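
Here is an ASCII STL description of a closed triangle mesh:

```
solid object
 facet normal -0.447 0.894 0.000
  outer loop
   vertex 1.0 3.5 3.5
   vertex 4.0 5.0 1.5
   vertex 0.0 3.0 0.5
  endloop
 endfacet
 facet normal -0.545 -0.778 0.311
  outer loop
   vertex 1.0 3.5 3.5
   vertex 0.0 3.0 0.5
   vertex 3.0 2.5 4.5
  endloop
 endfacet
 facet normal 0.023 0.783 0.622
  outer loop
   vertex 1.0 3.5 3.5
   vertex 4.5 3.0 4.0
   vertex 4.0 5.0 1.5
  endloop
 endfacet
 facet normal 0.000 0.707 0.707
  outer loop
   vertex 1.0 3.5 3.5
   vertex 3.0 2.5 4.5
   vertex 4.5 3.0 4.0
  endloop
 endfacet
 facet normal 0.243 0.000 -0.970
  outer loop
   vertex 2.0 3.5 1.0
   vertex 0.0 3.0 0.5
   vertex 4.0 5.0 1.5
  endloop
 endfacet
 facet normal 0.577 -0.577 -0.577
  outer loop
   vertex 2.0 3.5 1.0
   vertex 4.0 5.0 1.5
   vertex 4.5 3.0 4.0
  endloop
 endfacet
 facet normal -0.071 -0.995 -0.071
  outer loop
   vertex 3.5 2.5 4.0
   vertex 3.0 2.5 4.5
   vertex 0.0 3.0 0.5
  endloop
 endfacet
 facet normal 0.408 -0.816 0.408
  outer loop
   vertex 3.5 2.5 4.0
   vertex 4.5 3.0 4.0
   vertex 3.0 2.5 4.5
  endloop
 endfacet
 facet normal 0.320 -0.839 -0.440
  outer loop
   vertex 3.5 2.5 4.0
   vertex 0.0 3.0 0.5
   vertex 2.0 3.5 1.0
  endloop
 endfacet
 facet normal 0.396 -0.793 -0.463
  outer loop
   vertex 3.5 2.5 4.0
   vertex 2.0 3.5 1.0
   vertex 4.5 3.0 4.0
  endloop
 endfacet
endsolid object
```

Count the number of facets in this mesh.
10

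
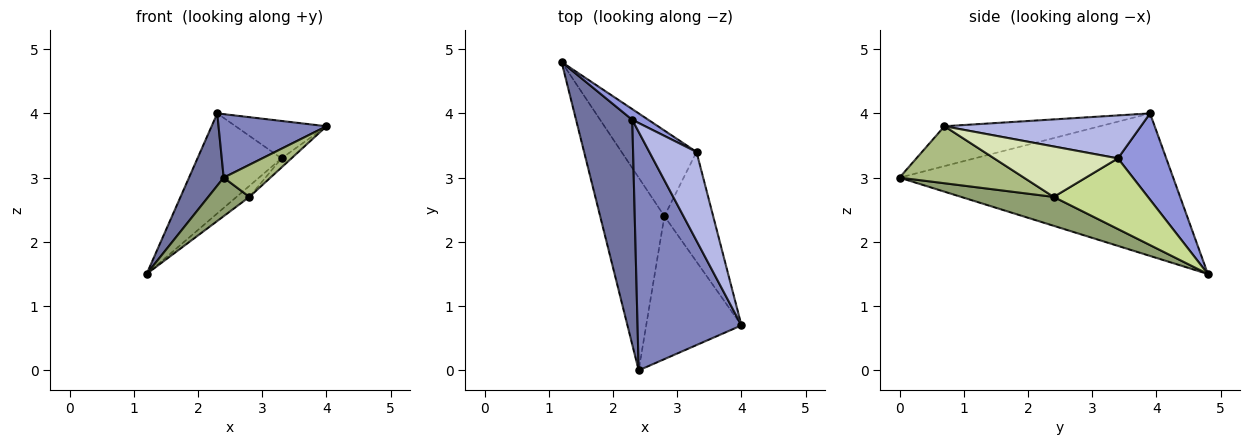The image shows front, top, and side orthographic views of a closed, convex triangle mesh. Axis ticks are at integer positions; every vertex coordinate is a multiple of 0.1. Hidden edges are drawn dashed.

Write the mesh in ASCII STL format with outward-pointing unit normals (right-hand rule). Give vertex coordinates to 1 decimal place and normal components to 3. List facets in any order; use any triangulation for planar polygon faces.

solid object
 facet normal -0.924 -0.117 0.364
  outer loop
   vertex 2.3 3.9 4.0
   vertex 1.2 4.8 1.5
   vertex 2.4 0.0 3.0
  endloop
 endfacet
 facet normal -0.348 -0.241 0.906
  outer loop
   vertex 2.3 3.9 4.0
   vertex 2.4 0.0 3.0
   vertex 4.0 0.7 3.8
  endloop
 endfacet
 facet normal 0.496 0.863 0.092
  outer loop
   vertex 3.3 3.4 3.3
   vertex 1.2 4.8 1.5
   vertex 2.3 3.9 4.0
  endloop
 endfacet
 facet normal 0.643 0.297 0.706
  outer loop
   vertex 3.3 3.4 3.3
   vertex 2.3 3.9 4.0
   vertex 4.0 0.7 3.8
  endloop
 endfacet
 facet normal 0.404 -0.179 -0.897
  outer loop
   vertex 2.8 2.4 2.7
   vertex 2.4 0.0 3.0
   vertex 1.2 4.8 1.5
  endloop
 endfacet
 facet normal 0.504 -0.189 -0.843
  outer loop
   vertex 2.8 2.4 2.7
   vertex 4.0 0.7 3.8
   vertex 2.4 0.0 3.0
  endloop
 endfacet
 facet normal 0.683 0.093 -0.724
  outer loop
   vertex 2.8 2.4 2.7
   vertex 1.2 4.8 1.5
   vertex 3.3 3.4 3.3
  endloop
 endfacet
 facet normal 0.718 0.058 -0.694
  outer loop
   vertex 2.8 2.4 2.7
   vertex 3.3 3.4 3.3
   vertex 4.0 0.7 3.8
  endloop
 endfacet
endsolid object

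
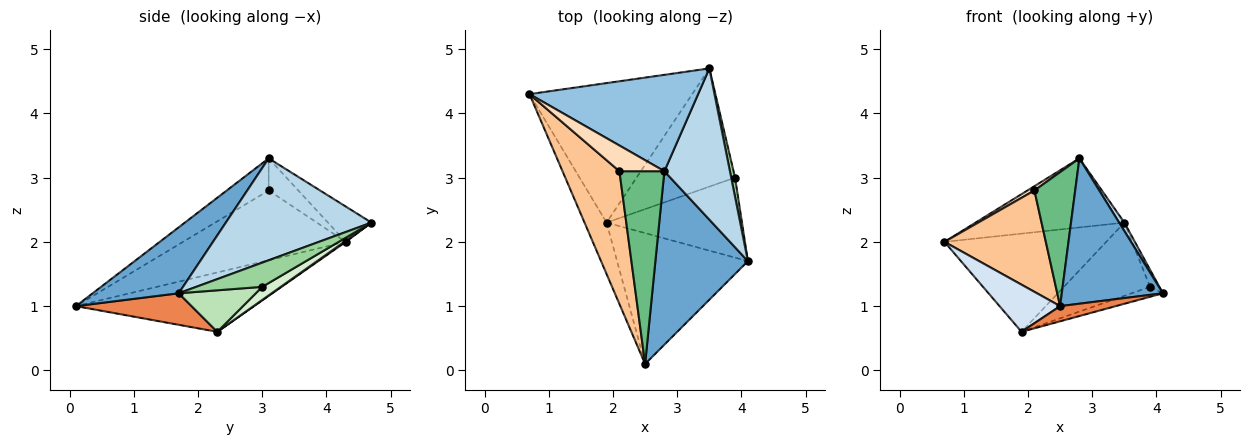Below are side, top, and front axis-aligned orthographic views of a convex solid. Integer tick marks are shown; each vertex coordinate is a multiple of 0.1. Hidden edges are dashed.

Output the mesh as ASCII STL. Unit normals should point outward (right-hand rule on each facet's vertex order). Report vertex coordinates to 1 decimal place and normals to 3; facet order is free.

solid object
 facet normal 0.480 -0.564 0.673
  outer loop
   vertex 2.8 3.1 3.3
   vertex 2.5 0.1 1.0
   vertex 4.1 1.7 1.2
  endloop
 endfacet
 facet normal -0.168 0.574 0.801
  outer loop
   vertex 3.5 4.7 2.3
   vertex 0.7 4.3 2.0
   vertex 2.8 3.1 3.3
  endloop
 endfacet
 facet normal 0.841 -0.030 0.541
  outer loop
   vertex 3.5 4.7 2.3
   vertex 2.8 3.1 3.3
   vertex 4.1 1.7 1.2
  endloop
 endfacet
 facet normal -0.893 -0.304 -0.331
  outer loop
   vertex 1.9 2.3 0.6
   vertex 2.5 0.1 1.0
   vertex 0.7 4.3 2.0
  endloop
 endfacet
 facet normal 0.233 -0.112 -0.966
  outer loop
   vertex 1.9 2.3 0.6
   vertex 4.1 1.7 1.2
   vertex 2.5 0.1 1.0
  endloop
 endfacet
 facet normal 0.005 0.576 -0.818
  outer loop
   vertex 1.9 2.3 0.6
   vertex 0.7 4.3 2.0
   vertex 3.5 4.7 2.3
  endloop
 endfacet
 facet normal -0.698 -0.435 0.569
  outer loop
   vertex 2.1 3.1 2.8
   vertex 0.7 4.3 2.0
   vertex 2.5 0.1 1.0
  endloop
 endfacet
 facet normal -0.576 -0.134 0.806
  outer loop
   vertex 2.1 3.1 2.8
   vertex 2.8 3.1 3.3
   vertex 0.7 4.3 2.0
  endloop
 endfacet
 facet normal -0.506 -0.492 0.708
  outer loop
   vertex 2.1 3.1 2.8
   vertex 2.5 0.1 1.0
   vertex 2.8 3.1 3.3
  endloop
 endfacet
 facet normal 0.978 0.138 0.156
  outer loop
   vertex 3.9 3.0 1.3
   vertex 3.5 4.7 2.3
   vertex 4.1 1.7 1.2
  endloop
 endfacet
 facet normal 0.291 0.118 -0.949
  outer loop
   vertex 3.9 3.0 1.3
   vertex 4.1 1.7 1.2
   vertex 1.9 2.3 0.6
  endloop
 endfacet
 facet normal 0.112 0.523 -0.845
  outer loop
   vertex 3.9 3.0 1.3
   vertex 1.9 2.3 0.6
   vertex 3.5 4.7 2.3
  endloop
 endfacet
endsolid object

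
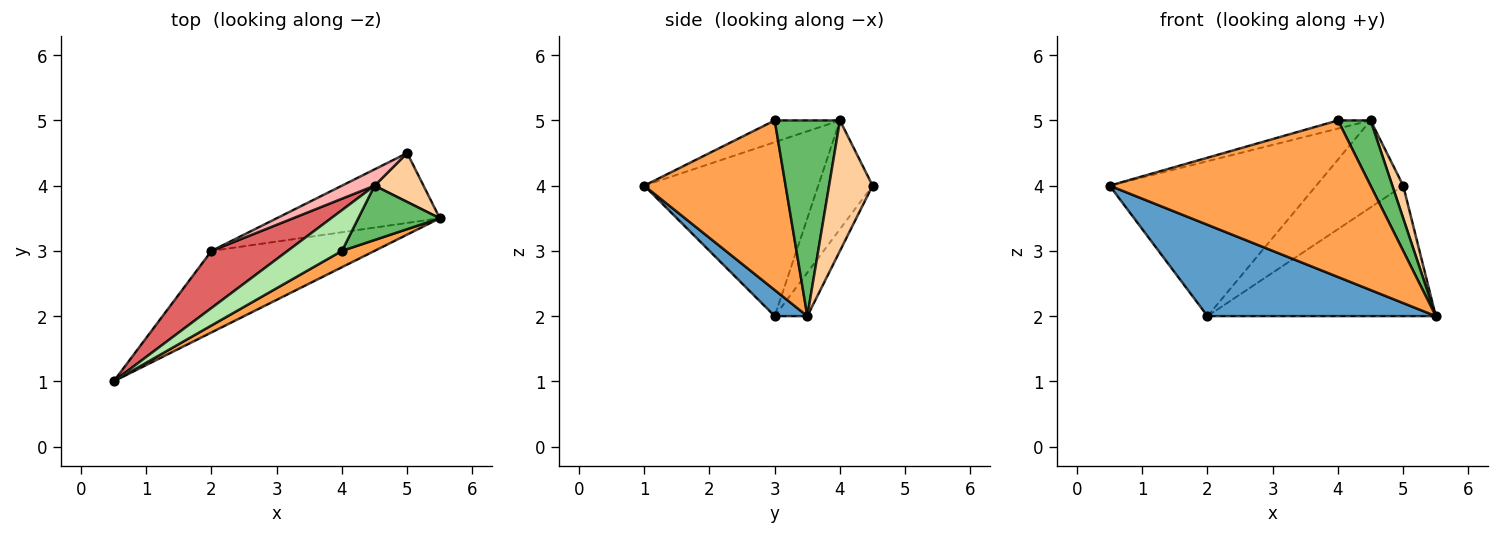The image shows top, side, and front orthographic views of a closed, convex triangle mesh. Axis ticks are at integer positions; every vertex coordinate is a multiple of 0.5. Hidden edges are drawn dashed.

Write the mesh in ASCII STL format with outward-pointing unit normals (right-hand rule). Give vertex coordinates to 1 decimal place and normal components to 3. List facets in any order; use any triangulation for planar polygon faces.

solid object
 facet normal 0.106 -0.742 -0.662
  outer loop
   vertex 2.0 3.0 2.0
   vertex 5.5 3.5 2.0
   vertex 0.5 1.0 4.0
  endloop
 endfacet
 facet normal -0.125 0.875 -0.469
  outer loop
   vertex 2.0 3.0 2.0
   vertex 5.0 4.5 4.0
   vertex 5.5 3.5 2.0
  endloop
 endfacet
 facet normal 0.474 -0.876 0.091
  outer loop
   vertex 4.0 3.0 5.0
   vertex 0.5 1.0 4.0
   vertex 5.5 3.5 2.0
  endloop
 endfacet
 facet normal 0.912 -0.228 0.342
  outer loop
   vertex 4.5 4.0 5.0
   vertex 5.5 3.5 2.0
   vertex 5.0 4.5 4.0
  endloop
 endfacet
 facet normal 0.838 -0.419 0.349
  outer loop
   vertex 4.5 4.0 5.0
   vertex 4.0 3.0 5.0
   vertex 5.5 3.5 2.0
  endloop
 endfacet
 facet normal -0.365 0.183 0.913
  outer loop
   vertex 4.5 4.0 5.0
   vertex 0.5 1.0 4.0
   vertex 4.0 3.0 5.0
  endloop
 endfacet
 facet normal -0.620 0.736 0.271
  outer loop
   vertex 4.5 4.0 5.0
   vertex 2.0 3.0 2.0
   vertex 0.5 1.0 4.0
  endloop
 endfacet
 facet normal -0.523 0.837 0.157
  outer loop
   vertex 4.5 4.0 5.0
   vertex 5.0 4.5 4.0
   vertex 2.0 3.0 2.0
  endloop
 endfacet
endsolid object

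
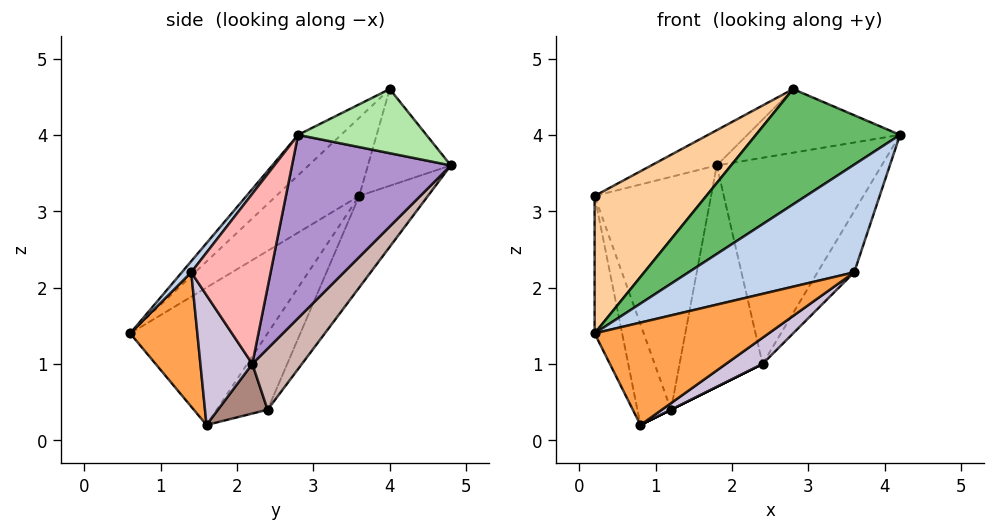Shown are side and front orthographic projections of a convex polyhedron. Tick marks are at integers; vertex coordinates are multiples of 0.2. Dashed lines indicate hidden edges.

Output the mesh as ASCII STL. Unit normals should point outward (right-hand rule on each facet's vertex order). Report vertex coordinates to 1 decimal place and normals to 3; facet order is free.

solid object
 facet normal -0.932 0.186 -0.311
  outer loop
   vertex 0.8 1.6 0.2
   vertex 0.2 0.6 1.4
   vertex 0.2 3.6 3.2
  endloop
 endfacet
 facet normal 0.045 -0.796 0.604
  outer loop
   vertex 3.6 1.4 2.2
   vertex 4.2 2.8 4.0
   vertex 0.2 0.6 1.4
  endloop
 endfacet
 facet normal 0.309 -0.801 -0.513
  outer loop
   vertex 3.6 1.4 2.2
   vertex 0.2 0.6 1.4
   vertex 0.8 1.6 0.2
  endloop
 endfacet
 facet normal -0.357 -0.481 0.801
  outer loop
   vertex 2.8 4.0 4.6
   vertex 0.2 3.6 3.2
   vertex 0.2 0.6 1.4
  endloop
 endfacet
 facet normal -0.178 -0.599 0.781
  outer loop
   vertex 2.8 4.0 4.6
   vertex 0.2 0.6 1.4
   vertex 4.2 2.8 4.0
  endloop
 endfacet
 facet normal 0.643 0.765 -0.031
  outer loop
   vertex 1.8 4.8 3.6
   vertex 2.8 4.0 4.6
   vertex 4.2 2.8 4.0
  endloop
 endfacet
 facet normal -0.483 0.381 0.788
  outer loop
   vertex 1.8 4.8 3.6
   vertex 0.2 3.6 3.2
   vertex 2.8 4.0 4.6
  endloop
 endfacet
 facet normal 0.769 0.355 -0.532
  outer loop
   vertex 2.4 2.2 1.0
   vertex 4.2 2.8 4.0
   vertex 3.6 1.4 2.2
  endloop
 endfacet
 facet normal 0.605 0.628 -0.489
  outer loop
   vertex 2.4 2.2 1.0
   vertex 1.8 4.8 3.6
   vertex 4.2 2.8 4.0
  endloop
 endfacet
 facet normal 0.523 -0.369 -0.769
  outer loop
   vertex 2.4 2.2 1.0
   vertex 3.6 1.4 2.2
   vertex 0.8 1.6 0.2
  endloop
 endfacet
 facet normal 0.447 0.000 -0.894
  outer loop
   vertex 1.2 2.4 0.4
   vertex 2.4 2.2 1.0
   vertex 0.8 1.6 0.2
  endloop
 endfacet
 facet normal 0.412 0.690 -0.595
  outer loop
   vertex 1.2 2.4 0.4
   vertex 1.8 4.8 3.6
   vertex 2.4 2.2 1.0
  endloop
 endfacet
 facet normal -0.736 0.486 -0.471
  outer loop
   vertex 1.2 2.4 0.4
   vertex 0.8 1.6 0.2
   vertex 0.2 3.6 3.2
  endloop
 endfacet
 facet normal -0.445 0.754 -0.482
  outer loop
   vertex 1.2 2.4 0.4
   vertex 0.2 3.6 3.2
   vertex 1.8 4.8 3.6
  endloop
 endfacet
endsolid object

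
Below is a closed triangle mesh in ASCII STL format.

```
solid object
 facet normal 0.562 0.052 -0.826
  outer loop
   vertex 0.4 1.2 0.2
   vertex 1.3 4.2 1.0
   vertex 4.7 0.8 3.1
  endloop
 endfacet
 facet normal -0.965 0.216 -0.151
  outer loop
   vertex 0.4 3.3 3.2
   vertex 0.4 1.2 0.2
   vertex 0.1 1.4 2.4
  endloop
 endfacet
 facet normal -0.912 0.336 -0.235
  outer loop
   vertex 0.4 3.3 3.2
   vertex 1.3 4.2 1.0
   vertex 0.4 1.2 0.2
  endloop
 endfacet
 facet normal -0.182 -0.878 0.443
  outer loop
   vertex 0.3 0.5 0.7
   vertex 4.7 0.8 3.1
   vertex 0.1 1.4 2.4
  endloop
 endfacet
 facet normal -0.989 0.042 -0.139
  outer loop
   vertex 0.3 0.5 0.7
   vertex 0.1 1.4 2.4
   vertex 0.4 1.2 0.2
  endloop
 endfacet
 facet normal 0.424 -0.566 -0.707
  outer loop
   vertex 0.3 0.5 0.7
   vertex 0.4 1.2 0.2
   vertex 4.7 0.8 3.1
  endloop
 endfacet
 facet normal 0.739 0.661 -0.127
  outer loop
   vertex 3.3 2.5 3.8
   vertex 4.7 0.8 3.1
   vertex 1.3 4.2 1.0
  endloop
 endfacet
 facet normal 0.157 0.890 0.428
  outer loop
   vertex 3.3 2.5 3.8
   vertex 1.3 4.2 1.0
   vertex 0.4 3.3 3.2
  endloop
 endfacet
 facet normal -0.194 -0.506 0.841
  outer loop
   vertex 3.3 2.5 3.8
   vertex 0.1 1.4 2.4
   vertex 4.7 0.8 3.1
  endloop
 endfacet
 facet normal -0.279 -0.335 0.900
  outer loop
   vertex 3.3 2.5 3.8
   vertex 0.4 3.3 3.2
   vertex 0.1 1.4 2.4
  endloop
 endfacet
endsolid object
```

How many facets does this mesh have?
10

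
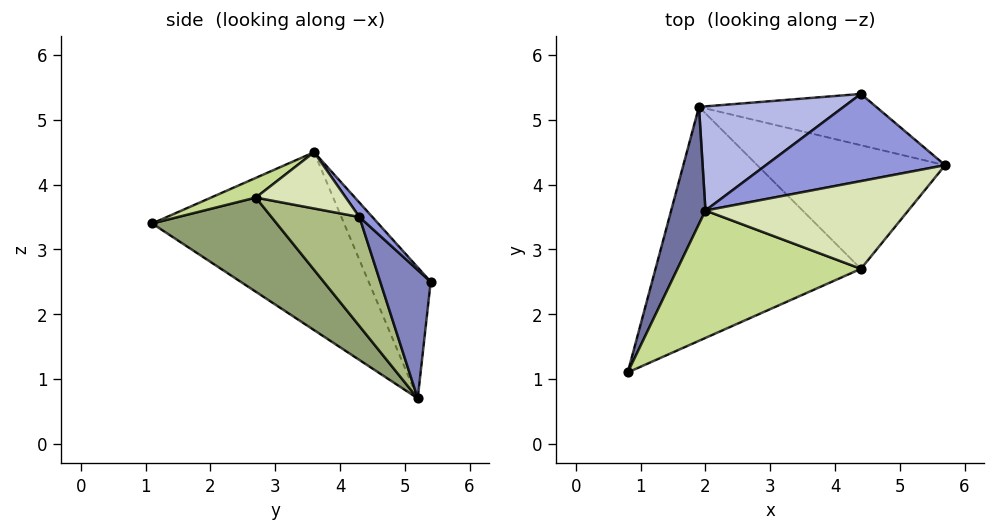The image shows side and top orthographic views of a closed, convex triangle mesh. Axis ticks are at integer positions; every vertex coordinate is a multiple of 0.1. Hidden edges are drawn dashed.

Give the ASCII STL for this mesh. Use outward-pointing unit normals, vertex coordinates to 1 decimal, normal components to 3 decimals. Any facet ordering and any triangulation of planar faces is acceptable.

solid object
 facet normal -0.915 0.362 0.176
  outer loop
   vertex 2.0 3.6 4.5
   vertex 1.9 5.2 0.7
   vertex 0.8 1.1 3.4
  endloop
 endfacet
 facet normal 0.586 -0.043 -0.809
  outer loop
   vertex 4.4 5.4 2.5
   vertex 5.7 4.3 3.5
   vertex 1.9 5.2 0.7
  endloop
 endfacet
 facet normal 0.057 0.707 0.705
  outer loop
   vertex 4.4 5.4 2.5
   vertex 2.0 3.6 4.5
   vertex 5.7 4.3 3.5
  endloop
 endfacet
 facet normal -0.338 0.864 0.373
  outer loop
   vertex 4.4 5.4 2.5
   vertex 1.9 5.2 0.7
   vertex 2.0 3.6 4.5
  endloop
 endfacet
 facet normal 0.340 -0.579 -0.741
  outer loop
   vertex 4.4 2.7 3.8
   vertex 0.8 1.1 3.4
   vertex 1.9 5.2 0.7
  endloop
 endfacet
 facet normal 0.436 -0.495 -0.751
  outer loop
   vertex 4.4 2.7 3.8
   vertex 1.9 5.2 0.7
   vertex 5.7 4.3 3.5
  endloop
 endfacet
 facet normal 0.096 -0.439 0.893
  outer loop
   vertex 4.4 2.7 3.8
   vertex 2.0 3.6 4.5
   vertex 0.8 1.1 3.4
  endloop
 endfacet
 facet normal 0.267 -0.037 0.963
  outer loop
   vertex 4.4 2.7 3.8
   vertex 5.7 4.3 3.5
   vertex 2.0 3.6 4.5
  endloop
 endfacet
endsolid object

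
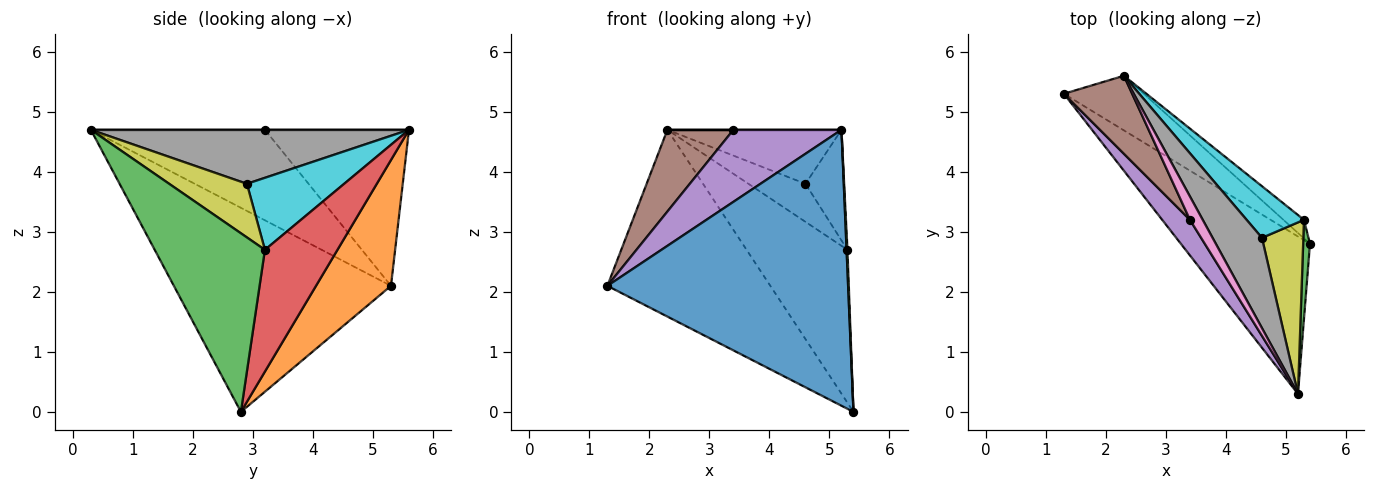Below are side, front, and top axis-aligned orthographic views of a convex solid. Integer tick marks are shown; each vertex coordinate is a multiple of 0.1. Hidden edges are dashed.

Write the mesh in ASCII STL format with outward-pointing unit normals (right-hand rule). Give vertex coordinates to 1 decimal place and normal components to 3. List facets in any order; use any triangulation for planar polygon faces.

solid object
 facet normal -0.617 -0.684 -0.390
  outer loop
   vertex 5.2 0.3 4.7
   vertex 1.3 5.3 2.1
   vertex 5.4 2.8 0.0
  endloop
 endfacet
 facet normal 0.404 0.878 -0.257
  outer loop
   vertex 2.3 5.6 4.7
   vertex 5.4 2.8 0.0
   vertex 1.3 5.3 2.1
  endloop
 endfacet
 facet normal 0.999 -0.008 0.038
  outer loop
   vertex 5.3 3.2 2.7
   vertex 5.2 0.3 4.7
   vertex 5.4 2.8 0.0
  endloop
 endfacet
 facet normal 0.581 0.808 -0.098
  outer loop
   vertex 5.3 3.2 2.7
   vertex 5.4 2.8 0.0
   vertex 2.3 5.6 4.7
  endloop
 endfacet
 facet normal -0.822 -0.510 0.252
  outer loop
   vertex 3.4 3.2 4.7
   vertex 1.3 5.3 2.1
   vertex 5.2 0.3 4.7
  endloop
 endfacet
 facet normal -0.845 -0.387 0.370
  outer loop
   vertex 3.4 3.2 4.7
   vertex 2.3 5.6 4.7
   vertex 1.3 5.3 2.1
  endloop
 endfacet
 facet normal 0.000 0.000 1.000
  outer loop
   vertex 3.4 3.2 4.7
   vertex 5.2 0.3 4.7
   vertex 2.3 5.6 4.7
  endloop
 endfacet
 facet normal 0.684 0.374 0.626
  outer loop
   vertex 4.6 2.9 3.8
   vertex 2.3 5.6 4.7
   vertex 5.2 0.3 4.7
  endloop
 endfacet
 facet normal 0.736 0.367 0.569
  outer loop
   vertex 4.6 2.9 3.8
   vertex 5.2 0.3 4.7
   vertex 5.3 3.2 2.7
  endloop
 endfacet
 facet normal 0.711 0.417 0.566
  outer loop
   vertex 4.6 2.9 3.8
   vertex 5.3 3.2 2.7
   vertex 2.3 5.6 4.7
  endloop
 endfacet
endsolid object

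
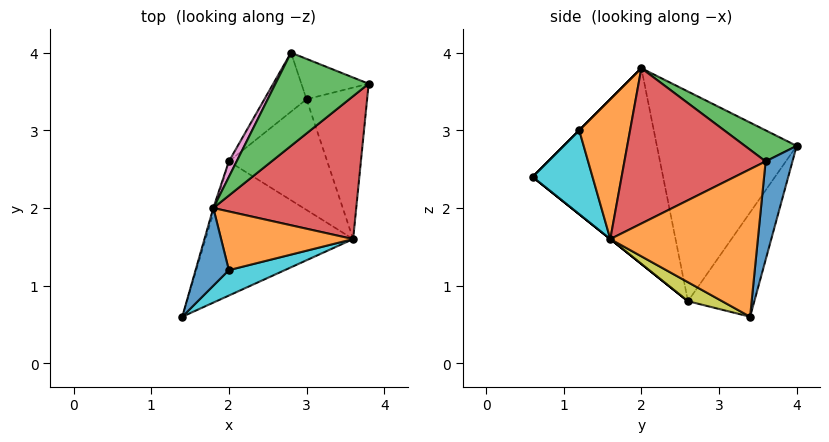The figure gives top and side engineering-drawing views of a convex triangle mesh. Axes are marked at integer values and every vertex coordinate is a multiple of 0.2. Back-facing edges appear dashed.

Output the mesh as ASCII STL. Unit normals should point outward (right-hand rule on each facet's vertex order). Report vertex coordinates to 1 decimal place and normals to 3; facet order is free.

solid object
 facet normal 0.324 0.920 -0.221
  outer loop
   vertex 3.0 3.4 0.6
   vertex 2.8 4.0 2.8
   vertex 3.8 3.6 2.6
  endloop
 endfacet
 facet normal 0.921 0.097 -0.378
  outer loop
   vertex 3.6 1.6 1.6
   vertex 3.0 3.4 0.6
   vertex 3.8 3.6 2.6
  endloop
 endfacet
 facet normal 0.302 0.302 0.905
  outer loop
   vertex 1.8 2.0 3.8
   vertex 3.8 3.6 2.6
   vertex 2.8 4.0 2.8
  endloop
 endfacet
 facet normal 0.680 -0.381 0.626
  outer loop
   vertex 1.8 2.0 3.8
   vertex 3.6 1.6 1.6
   vertex 3.8 3.6 2.6
  endloop
 endfacet
 facet normal -0.635 0.729 -0.257
  outer loop
   vertex 2.0 2.6 0.8
   vertex 2.8 4.0 2.8
   vertex 3.0 3.4 0.6
  endloop
 endfacet
 facet normal -0.959 0.282 -0.008
  outer loop
   vertex 2.0 2.6 0.8
   vertex 1.4 0.6 2.4
   vertex 1.8 2.0 3.8
  endloop
 endfacet
 facet normal -0.887 0.460 0.033
  outer loop
   vertex 2.0 2.6 0.8
   vertex 1.8 2.0 3.8
   vertex 2.8 4.0 2.8
  endloop
 endfacet
 facet normal 0.000 -0.625 -0.781
  outer loop
   vertex 2.0 2.6 0.8
   vertex 3.6 1.6 1.6
   vertex 1.4 0.6 2.4
  endloop
 endfacet
 facet normal 0.171 -0.434 -0.884
  outer loop
   vertex 2.0 2.6 0.8
   vertex 3.0 3.4 0.6
   vertex 3.6 1.6 1.6
  endloop
 endfacet
 facet normal 0.487 -0.811 0.324
  outer loop
   vertex 2.0 1.2 3.0
   vertex 1.4 0.6 2.4
   vertex 3.6 1.6 1.6
  endloop
 endfacet
 facet normal 0.000 -0.707 0.707
  outer loop
   vertex 2.0 1.2 3.0
   vertex 1.8 2.0 3.8
   vertex 1.4 0.6 2.4
  endloop
 endfacet
 facet normal 0.649 -0.451 0.613
  outer loop
   vertex 2.0 1.2 3.0
   vertex 3.6 1.6 1.6
   vertex 1.8 2.0 3.8
  endloop
 endfacet
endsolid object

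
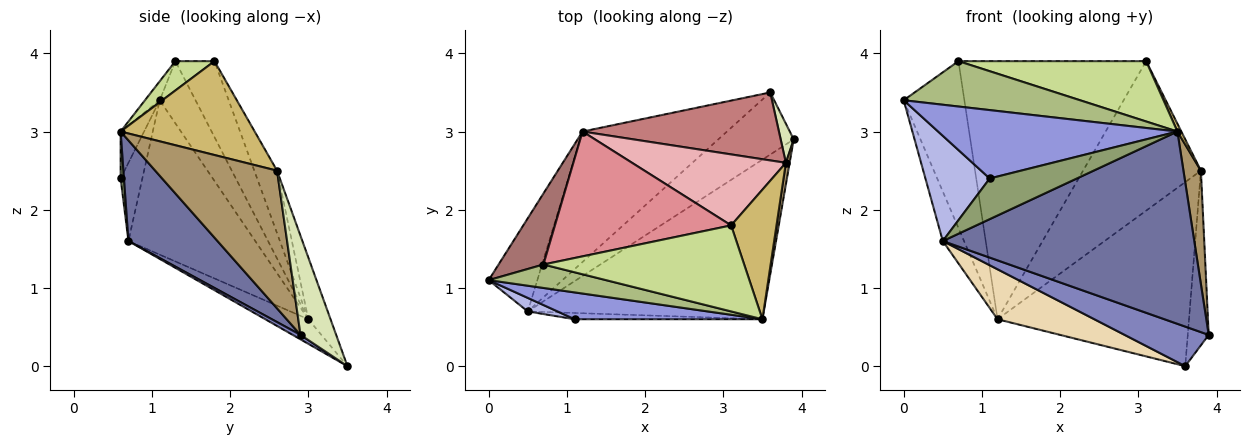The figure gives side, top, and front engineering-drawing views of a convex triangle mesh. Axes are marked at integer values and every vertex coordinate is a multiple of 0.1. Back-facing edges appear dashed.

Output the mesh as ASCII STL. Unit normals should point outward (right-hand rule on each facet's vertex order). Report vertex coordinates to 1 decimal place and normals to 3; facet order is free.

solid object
 facet normal 0.263 -0.742 -0.616
  outer loop
   vertex 0.5 0.7 1.6
   vertex 3.9 2.9 0.4
   vertex 3.5 0.6 3.0
  endloop
 endfacet
 facet normal 0.050 -0.537 -0.842
  outer loop
   vertex 3.6 3.5 0.0
   vertex 3.9 2.9 0.4
   vertex 0.5 0.7 1.6
  endloop
 endfacet
 facet normal -0.091 -0.927 0.364
  outer loop
   vertex 1.1 0.6 2.4
   vertex 3.5 0.6 3.0
   vertex 0.0 1.1 3.4
  endloop
 endfacet
 facet normal -0.318 -0.940 0.121
  outer loop
   vertex 1.1 0.6 2.4
   vertex 0.0 1.1 3.4
   vertex 0.5 0.7 1.6
  endloop
 endfacet
 facet normal 0.038 -0.988 -0.152
  outer loop
   vertex 1.1 0.6 2.4
   vertex 0.5 0.7 1.6
   vertex 3.5 0.6 3.0
  endloop
 endfacet
 facet normal -0.074 -0.886 0.458
  outer loop
   vertex 0.7 1.3 3.9
   vertex 0.0 1.1 3.4
   vertex 3.5 0.6 3.0
  endloop
 endfacet
 facet normal 0.119 -0.570 0.813
  outer loop
   vertex 0.7 1.3 3.9
   vertex 3.5 0.6 3.0
   vertex 3.1 1.8 3.9
  endloop
 endfacet
 facet normal 0.857 0.503 0.113
  outer loop
   vertex 3.8 2.6 2.5
   vertex 3.9 2.9 0.4
   vertex 3.6 3.5 0.0
  endloop
 endfacet
 facet normal 0.990 -0.142 0.027
  outer loop
   vertex 3.8 2.6 2.5
   vertex 3.5 0.6 3.0
   vertex 3.9 2.9 0.4
  endloop
 endfacet
 facet normal 0.900 -0.026 0.435
  outer loop
   vertex 3.8 2.6 2.5
   vertex 3.1 1.8 3.9
   vertex 3.5 0.6 3.0
  endloop
 endfacet
 facet normal -0.942 0.158 -0.297
  outer loop
   vertex 1.2 3.0 0.6
   vertex 0.5 0.7 1.6
   vertex 0.0 1.1 3.4
  endloop
 endfacet
 facet normal -0.157 -0.353 -0.922
  outer loop
   vertex 1.2 3.0 0.6
   vertex 3.6 3.5 0.0
   vertex 0.5 0.7 1.6
  endloop
 endfacet
 facet normal -0.477 0.809 0.344
  outer loop
   vertex 1.2 3.0 0.6
   vertex 0.0 1.1 3.4
   vertex 0.7 1.3 3.9
  endloop
 endfacet
 facet normal -0.108 0.933 0.344
  outer loop
   vertex 1.2 3.0 0.6
   vertex 3.8 2.6 2.5
   vertex 3.6 3.5 0.0
  endloop
 endfacet
 facet normal -0.184 0.885 0.428
  outer loop
   vertex 1.2 3.0 0.6
   vertex 0.7 1.3 3.9
   vertex 3.1 1.8 3.9
  endloop
 endfacet
 facet normal -0.172 0.890 0.423
  outer loop
   vertex 1.2 3.0 0.6
   vertex 3.1 1.8 3.9
   vertex 3.8 2.6 2.5
  endloop
 endfacet
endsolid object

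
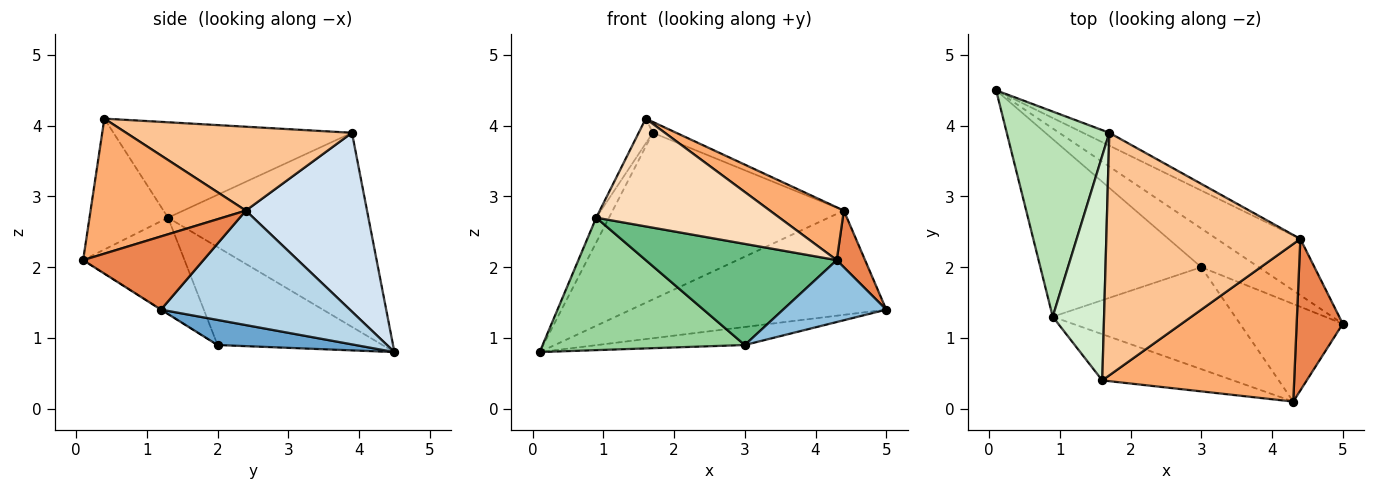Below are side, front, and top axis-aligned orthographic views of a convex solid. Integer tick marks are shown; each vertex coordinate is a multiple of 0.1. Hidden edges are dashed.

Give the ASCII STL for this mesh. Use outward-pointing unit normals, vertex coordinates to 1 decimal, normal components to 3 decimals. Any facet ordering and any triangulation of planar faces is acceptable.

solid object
 facet normal 0.368 0.393 -0.843
  outer loop
   vertex 3.0 2.0 0.9
   vertex 0.1 4.5 0.8
   vertex 5.0 1.2 1.4
  endloop
 endfacet
 facet normal -0.003 -0.535 -0.845
  outer loop
   vertex 3.0 2.0 0.9
   vertex 5.0 1.2 1.4
   vertex 4.3 0.1 2.1
  endloop
 endfacet
 facet normal 0.545 0.737 -0.398
  outer loop
   vertex 4.4 2.4 2.8
   vertex 5.0 1.2 1.4
   vertex 0.1 4.5 0.8
  endloop
 endfacet
 facet normal 0.463 0.884 -0.068
  outer loop
   vertex 4.4 2.4 2.8
   vertex 0.1 4.5 0.8
   vertex 1.7 3.9 3.9
  endloop
 endfacet
 facet normal 0.830 -0.195 0.523
  outer loop
   vertex 4.4 2.4 2.8
   vertex 4.3 0.1 2.1
   vertex 5.0 1.2 1.4
  endloop
 endfacet
 facet normal 0.555 -0.264 0.789
  outer loop
   vertex 4.4 2.4 2.8
   vertex 1.6 0.4 4.1
   vertex 4.3 0.1 2.1
  endloop
 endfacet
 facet normal 0.396 0.041 0.917
  outer loop
   vertex 4.4 2.4 2.8
   vertex 1.7 3.9 3.9
   vertex 1.6 0.4 4.1
  endloop
 endfacet
 facet normal -0.367 -0.855 -0.367
  outer loop
   vertex 0.9 1.3 2.7
   vertex 4.3 0.1 2.1
   vertex 1.6 0.4 4.1
  endloop
 endfacet
 facet normal -0.350 -0.660 -0.665
  outer loop
   vertex 0.9 1.3 2.7
   vertex 3.0 2.0 0.9
   vertex 4.3 0.1 2.1
  endloop
 endfacet
 facet normal -0.438 -0.537 -0.720
  outer loop
   vertex 0.9 1.3 2.7
   vertex 0.1 4.5 0.8
   vertex 3.0 2.0 0.9
  endloop
 endfacet
 facet normal -0.883 0.056 0.466
  outer loop
   vertex 0.9 1.3 2.7
   vertex 1.7 3.9 3.9
   vertex 0.1 4.5 0.8
  endloop
 endfacet
 facet normal -0.879 0.052 0.473
  outer loop
   vertex 0.9 1.3 2.7
   vertex 1.6 0.4 4.1
   vertex 1.7 3.9 3.9
  endloop
 endfacet
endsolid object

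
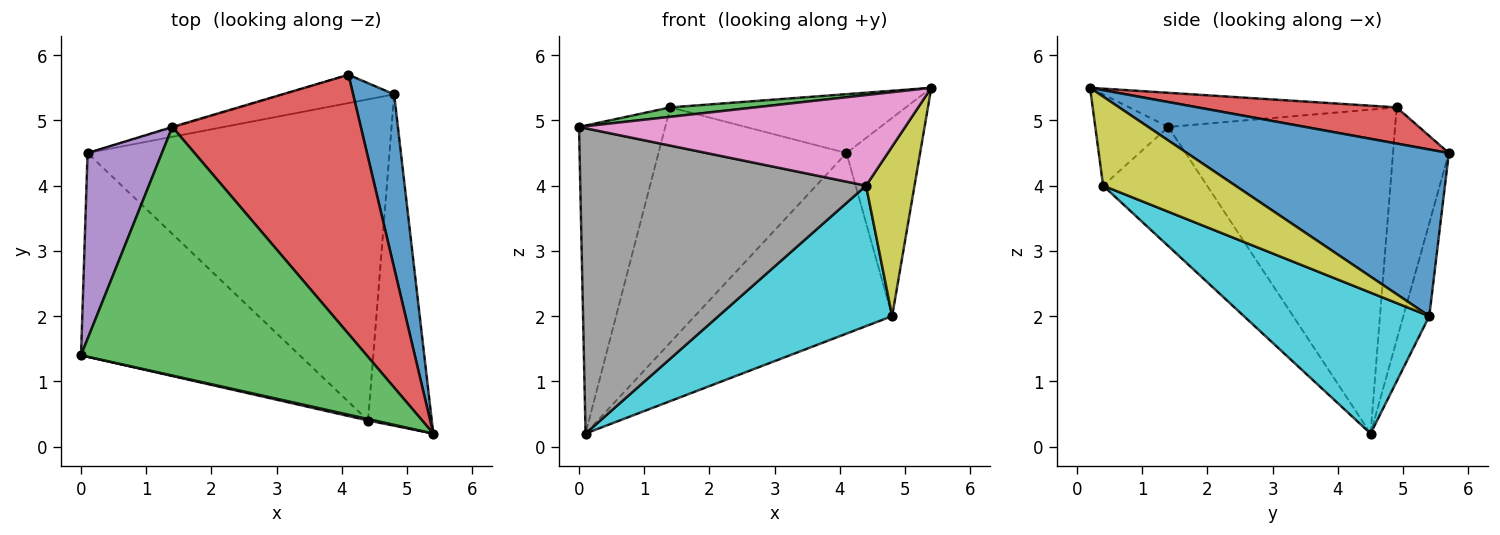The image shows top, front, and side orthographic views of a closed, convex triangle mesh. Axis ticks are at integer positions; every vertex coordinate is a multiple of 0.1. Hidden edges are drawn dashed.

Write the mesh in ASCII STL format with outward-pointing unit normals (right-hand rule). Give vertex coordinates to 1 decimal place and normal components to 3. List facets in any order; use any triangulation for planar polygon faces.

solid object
 facet normal 0.937 0.263 0.231
  outer loop
   vertex 4.8 5.4 2.0
   vertex 4.1 5.7 4.5
   vertex 5.4 0.2 5.5
  endloop
 endfacet
 facet normal -0.129 0.980 -0.154
  outer loop
   vertex 4.8 5.4 2.0
   vertex 0.1 4.5 0.2
   vertex 4.1 5.7 4.5
  endloop
 endfacet
 facet normal -0.119 -0.038 0.992
  outer loop
   vertex 1.4 4.9 5.2
   vertex 0.0 1.4 4.9
   vertex 5.4 0.2 5.5
  endloop
 endfacet
 facet normal 0.184 0.218 0.959
  outer loop
   vertex 1.4 4.9 5.2
   vertex 5.4 0.2 5.5
   vertex 4.1 5.7 4.5
  endloop
 endfacet
 facet normal -0.914 0.348 0.210
  outer loop
   vertex 1.4 4.9 5.2
   vertex 0.1 4.5 0.2
   vertex 0.0 1.4 4.9
  endloop
 endfacet
 facet normal -0.285 0.959 -0.003
  outer loop
   vertex 1.4 4.9 5.2
   vertex 4.1 5.7 4.5
   vertex 0.1 4.5 0.2
  endloop
 endfacet
 facet normal -0.219 -0.976 0.016
  outer loop
   vertex 4.4 0.4 4.0
   vertex 5.4 0.2 5.5
   vertex 0.0 1.4 4.9
  endloop
 endfacet
 facet normal -0.290 -0.796 -0.531
  outer loop
   vertex 4.4 0.4 4.0
   vertex 0.0 1.4 4.9
   vertex 0.1 4.5 0.2
  endloop
 endfacet
 facet normal 0.779 -0.285 -0.558
  outer loop
   vertex 4.4 0.4 4.0
   vertex 4.8 5.4 2.0
   vertex 5.4 0.2 5.5
  endloop
 endfacet
 facet normal 0.393 -0.368 -0.842
  outer loop
   vertex 4.4 0.4 4.0
   vertex 0.1 4.5 0.2
   vertex 4.8 5.4 2.0
  endloop
 endfacet
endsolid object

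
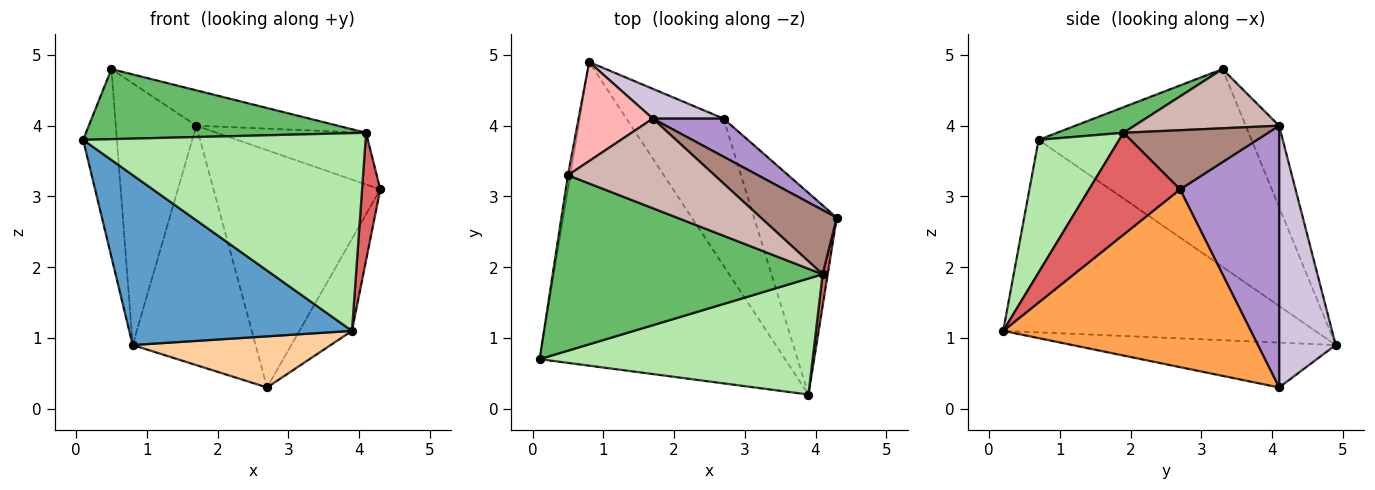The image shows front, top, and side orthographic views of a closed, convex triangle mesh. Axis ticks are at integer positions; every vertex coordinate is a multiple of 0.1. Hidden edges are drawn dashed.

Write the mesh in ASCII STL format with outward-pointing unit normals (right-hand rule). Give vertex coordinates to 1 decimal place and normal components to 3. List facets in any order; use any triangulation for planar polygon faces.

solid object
 facet normal -0.565 -0.403 -0.720
  outer loop
   vertex 3.9 0.2 1.1
   vertex 0.1 0.7 3.8
   vertex 0.8 4.9 0.9
  endloop
 endfacet
 facet normal -0.988 0.156 -0.012
  outer loop
   vertex 0.5 3.3 4.8
   vertex 0.8 4.9 0.9
   vertex 0.1 0.7 3.8
  endloop
 endfacet
 facet normal 0.890 0.189 -0.414
  outer loop
   vertex 2.7 4.1 0.3
   vertex 4.3 2.7 3.1
   vertex 3.9 0.2 1.1
  endloop
 endfacet
 facet normal -0.400 -0.301 -0.866
  outer loop
   vertex 2.7 4.1 0.3
   vertex 3.9 0.2 1.1
   vertex 0.8 4.9 0.9
  endloop
 endfacet
 facet normal 0.088 -0.369 0.925
  outer loop
   vertex 4.1 1.9 3.9
   vertex 0.5 3.3 4.8
   vertex 0.1 0.7 3.8
  endloop
 endfacet
 facet normal 0.239 -0.838 0.491
  outer loop
   vertex 4.1 1.9 3.9
   vertex 0.1 0.7 3.8
   vertex 3.9 0.2 1.1
  endloop
 endfacet
 facet normal 0.979 -0.196 0.049
  outer loop
   vertex 4.1 1.9 3.9
   vertex 3.9 0.2 1.1
   vertex 4.3 2.7 3.1
  endloop
 endfacet
 facet normal -0.361 0.872 0.330
  outer loop
   vertex 1.7 4.1 4.0
   vertex 0.8 4.9 0.9
   vertex 0.5 3.3 4.8
  endloop
 endfacet
 facet normal 0.506 0.852 0.137
  outer loop
   vertex 1.7 4.1 4.0
   vertex 4.3 2.7 3.1
   vertex 2.7 4.1 0.3
  endloop
 endfacet
 facet normal 0.416 0.903 0.112
  outer loop
   vertex 1.7 4.1 4.0
   vertex 2.7 4.1 0.3
   vertex 0.8 4.9 0.9
  endloop
 endfacet
 facet normal 0.519 0.536 0.666
  outer loop
   vertex 1.7 4.1 4.0
   vertex 4.1 1.9 3.9
   vertex 4.3 2.7 3.1
  endloop
 endfacet
 facet normal 0.351 0.344 0.871
  outer loop
   vertex 1.7 4.1 4.0
   vertex 0.5 3.3 4.8
   vertex 4.1 1.9 3.9
  endloop
 endfacet
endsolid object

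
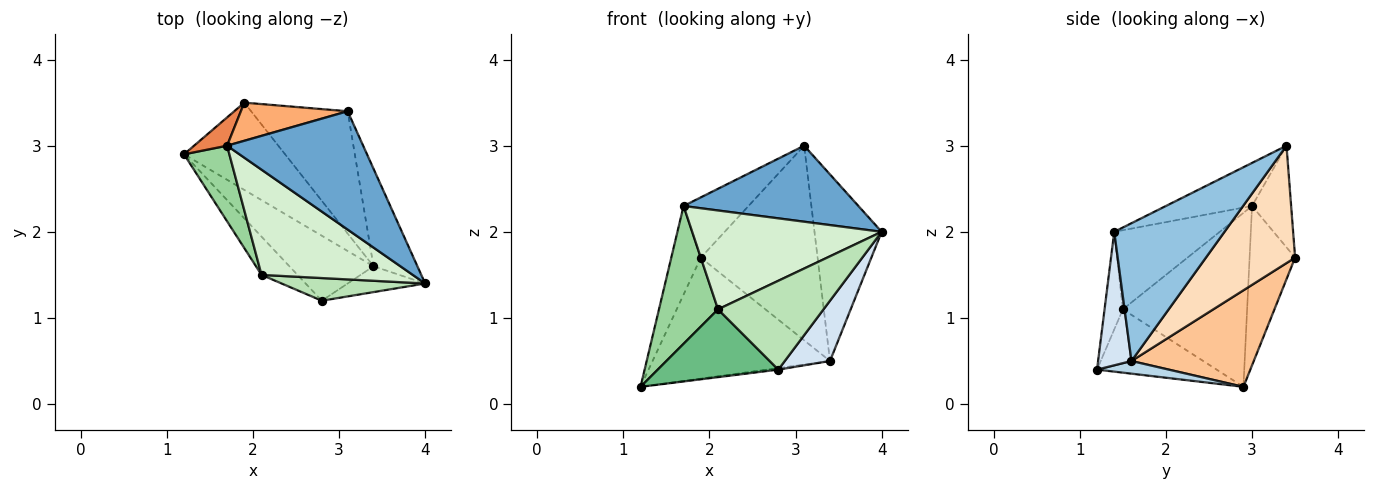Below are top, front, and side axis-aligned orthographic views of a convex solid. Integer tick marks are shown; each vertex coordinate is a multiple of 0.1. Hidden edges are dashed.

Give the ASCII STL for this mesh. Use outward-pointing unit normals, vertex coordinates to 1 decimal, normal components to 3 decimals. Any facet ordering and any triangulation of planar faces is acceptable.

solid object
 facet normal -0.257 -0.522 0.813
  outer loop
   vertex 1.7 3.0 2.3
   vertex 4.0 1.4 2.0
   vertex 3.1 3.4 3.0
  endloop
 endfacet
 facet normal 0.824 0.502 -0.263
  outer loop
   vertex 3.4 1.6 0.5
   vertex 3.1 3.4 3.0
   vertex 4.0 1.4 2.0
  endloop
 endfacet
 facet normal 0.149 0.024 -0.989
  outer loop
   vertex 3.4 1.6 0.5
   vertex 2.8 1.2 0.4
   vertex 1.2 2.9 0.2
  endloop
 endfacet
 facet normal 0.561 -0.761 -0.326
  outer loop
   vertex 3.4 1.6 0.5
   vertex 4.0 1.4 2.0
   vertex 2.8 1.2 0.4
  endloop
 endfacet
 facet normal -0.827 0.536 0.171
  outer loop
   vertex 1.9 3.5 1.7
   vertex 1.2 2.9 0.2
   vertex 1.7 3.0 2.3
  endloop
 endfacet
 facet normal -0.453 0.753 0.477
  outer loop
   vertex 1.9 3.5 1.7
   vertex 1.7 3.0 2.3
   vertex 3.1 3.4 3.0
  endloop
 endfacet
 facet normal 0.488 0.708 -0.511
  outer loop
   vertex 1.9 3.5 1.7
   vertex 3.4 1.6 0.5
   vertex 1.2 2.9 0.2
  endloop
 endfacet
 facet normal 0.543 0.711 -0.447
  outer loop
   vertex 1.9 3.5 1.7
   vertex 3.1 3.4 3.0
   vertex 3.4 1.6 0.5
  endloop
 endfacet
 facet normal -0.654 -0.659 -0.371
  outer loop
   vertex 2.1 1.5 1.1
   vertex 1.2 2.9 0.2
   vertex 2.8 1.2 0.4
  endloop
 endfacet
 facet normal -0.879 -0.418 0.229
  outer loop
   vertex 2.1 1.5 1.1
   vertex 1.7 3.0 2.3
   vertex 1.2 2.9 0.2
  endloop
 endfacet
 facet normal -0.166 -0.956 0.244
  outer loop
   vertex 2.1 1.5 1.1
   vertex 2.8 1.2 0.4
   vertex 4.0 1.4 2.0
  endloop
 endfacet
 facet normal -0.356 -0.640 0.681
  outer loop
   vertex 2.1 1.5 1.1
   vertex 4.0 1.4 2.0
   vertex 1.7 3.0 2.3
  endloop
 endfacet
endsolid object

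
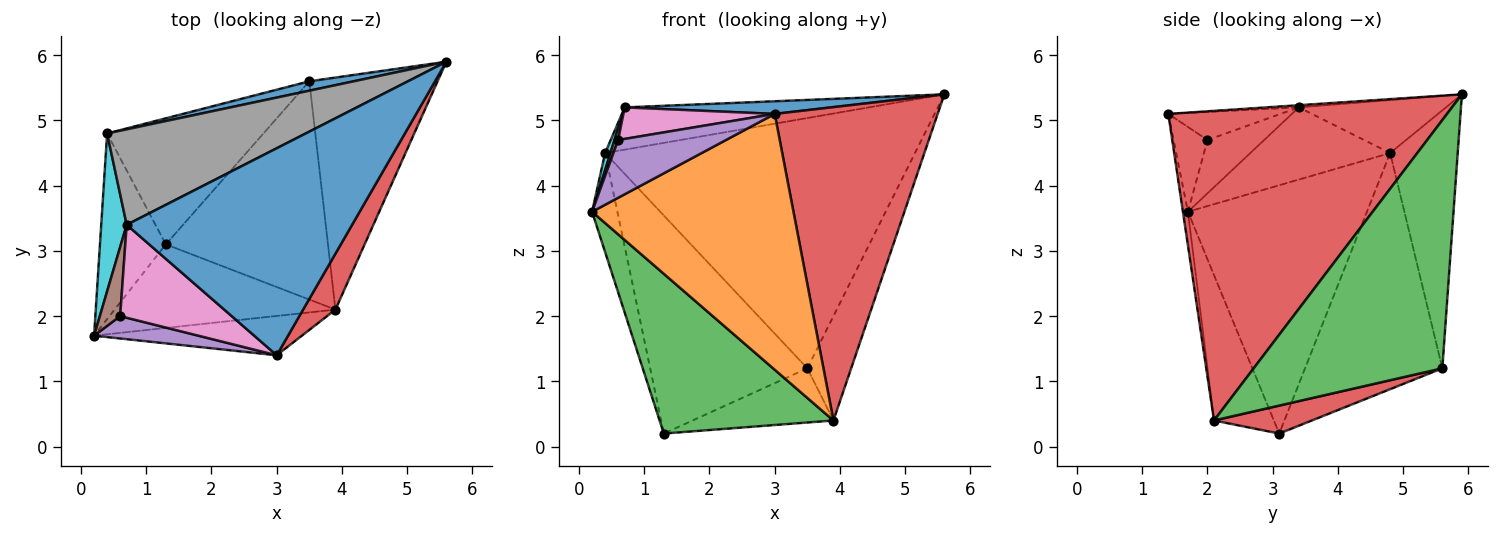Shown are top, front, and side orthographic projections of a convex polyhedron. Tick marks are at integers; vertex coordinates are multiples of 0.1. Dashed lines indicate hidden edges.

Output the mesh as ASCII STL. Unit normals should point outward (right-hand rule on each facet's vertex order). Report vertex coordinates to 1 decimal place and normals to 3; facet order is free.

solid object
 facet normal -0.010 -0.061 0.998
  outer loop
   vertex 0.7 3.4 5.2
   vertex 3.0 1.4 5.1
   vertex 5.6 5.9 5.4
  endloop
 endfacet
 facet normal -0.025 -0.988 -0.152
  outer loop
   vertex 3.9 2.1 0.4
   vertex 3.0 1.4 5.1
   vertex 0.2 1.7 3.6
  endloop
 endfacet
 facet normal -0.292 -0.847 -0.443
  outer loop
   vertex 3.9 2.1 0.4
   vertex 0.2 1.7 3.6
   vertex 1.3 3.1 0.2
  endloop
 endfacet
 facet normal 0.860 -0.503 0.090
  outer loop
   vertex 3.9 2.1 0.4
   vertex 5.6 5.9 5.4
   vertex 3.0 1.4 5.1
  endloop
 endfacet
 facet normal -0.281 -0.895 0.346
  outer loop
   vertex 0.6 2.0 4.7
   vertex 0.2 1.7 3.6
   vertex 3.0 1.4 5.1
  endloop
 endfacet
 facet normal -0.933 -0.060 0.356
  outer loop
   vertex 0.6 2.0 4.7
   vertex 0.7 3.4 5.2
   vertex 0.2 1.7 3.6
  endloop
 endfacet
 facet normal -0.232 -0.312 0.921
  outer loop
   vertex 0.6 2.0 4.7
   vertex 3.0 1.4 5.1
   vertex 0.7 3.4 5.2
  endloop
 endfacet
 facet normal -0.237 0.393 0.888
  outer loop
   vertex 0.4 4.8 4.5
   vertex 0.7 3.4 5.2
   vertex 5.6 5.9 5.4
  endloop
 endfacet
 facet normal -0.958 0.136 -0.254
  outer loop
   vertex 0.4 4.8 4.5
   vertex 1.3 3.1 0.2
   vertex 0.2 1.7 3.6
  endloop
 endfacet
 facet normal -0.942 -0.036 0.332
  outer loop
   vertex 0.4 4.8 4.5
   vertex 0.2 1.7 3.6
   vertex 0.7 3.4 5.2
  endloop
 endfacet
 facet normal -0.213 0.976 0.037
  outer loop
   vertex 3.5 5.6 1.2
   vertex 0.4 4.8 4.5
   vertex 5.6 5.9 5.4
  endloop
 endfacet
 facet normal -0.603 0.690 -0.399
  outer loop
   vertex 3.5 5.6 1.2
   vertex 1.3 3.1 0.2
   vertex 0.4 4.8 4.5
  endloop
 endfacet
 facet normal 0.870 0.202 -0.449
  outer loop
   vertex 3.5 5.6 1.2
   vertex 5.6 5.9 5.4
   vertex 3.9 2.1 0.4
  endloop
 endfacet
 facet normal 0.165 0.238 -0.957
  outer loop
   vertex 3.5 5.6 1.2
   vertex 3.9 2.1 0.4
   vertex 1.3 3.1 0.2
  endloop
 endfacet
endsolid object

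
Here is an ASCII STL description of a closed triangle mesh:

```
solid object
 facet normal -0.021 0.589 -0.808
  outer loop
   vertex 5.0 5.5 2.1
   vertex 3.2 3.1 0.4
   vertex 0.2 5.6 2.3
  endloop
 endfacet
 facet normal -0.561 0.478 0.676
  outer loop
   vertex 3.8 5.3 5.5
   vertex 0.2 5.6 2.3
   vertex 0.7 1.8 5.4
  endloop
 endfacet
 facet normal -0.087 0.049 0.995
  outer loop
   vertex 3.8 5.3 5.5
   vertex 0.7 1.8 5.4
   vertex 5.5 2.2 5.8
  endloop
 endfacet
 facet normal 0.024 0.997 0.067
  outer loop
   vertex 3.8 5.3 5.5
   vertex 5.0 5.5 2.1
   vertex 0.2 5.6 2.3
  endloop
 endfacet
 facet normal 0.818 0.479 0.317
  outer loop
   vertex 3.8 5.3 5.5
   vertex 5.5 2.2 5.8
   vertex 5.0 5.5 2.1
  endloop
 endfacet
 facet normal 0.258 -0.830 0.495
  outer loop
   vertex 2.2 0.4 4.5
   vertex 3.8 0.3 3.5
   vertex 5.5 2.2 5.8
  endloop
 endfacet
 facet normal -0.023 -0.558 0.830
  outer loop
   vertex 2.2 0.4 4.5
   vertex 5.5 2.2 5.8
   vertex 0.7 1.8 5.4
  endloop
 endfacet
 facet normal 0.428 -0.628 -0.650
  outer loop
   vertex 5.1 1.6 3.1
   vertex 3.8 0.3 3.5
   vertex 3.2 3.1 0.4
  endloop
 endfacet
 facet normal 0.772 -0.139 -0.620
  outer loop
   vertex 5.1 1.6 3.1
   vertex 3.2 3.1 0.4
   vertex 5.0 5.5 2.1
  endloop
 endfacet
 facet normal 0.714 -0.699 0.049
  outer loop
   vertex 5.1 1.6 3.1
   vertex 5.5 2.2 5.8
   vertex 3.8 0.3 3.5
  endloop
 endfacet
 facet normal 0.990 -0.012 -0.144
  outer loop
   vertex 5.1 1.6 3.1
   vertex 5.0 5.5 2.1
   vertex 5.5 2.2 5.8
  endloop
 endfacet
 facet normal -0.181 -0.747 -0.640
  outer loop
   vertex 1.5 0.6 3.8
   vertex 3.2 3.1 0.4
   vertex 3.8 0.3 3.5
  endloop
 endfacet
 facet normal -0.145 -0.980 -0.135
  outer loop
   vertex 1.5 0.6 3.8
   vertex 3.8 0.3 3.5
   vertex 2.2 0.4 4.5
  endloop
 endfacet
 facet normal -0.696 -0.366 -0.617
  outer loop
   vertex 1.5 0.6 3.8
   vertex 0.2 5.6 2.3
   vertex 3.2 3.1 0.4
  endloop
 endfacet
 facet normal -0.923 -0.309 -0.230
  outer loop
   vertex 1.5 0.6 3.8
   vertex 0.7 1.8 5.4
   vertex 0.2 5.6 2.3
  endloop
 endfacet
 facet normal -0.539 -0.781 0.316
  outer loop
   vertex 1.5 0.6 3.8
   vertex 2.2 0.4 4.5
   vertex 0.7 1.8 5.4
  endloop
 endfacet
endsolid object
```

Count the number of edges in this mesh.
24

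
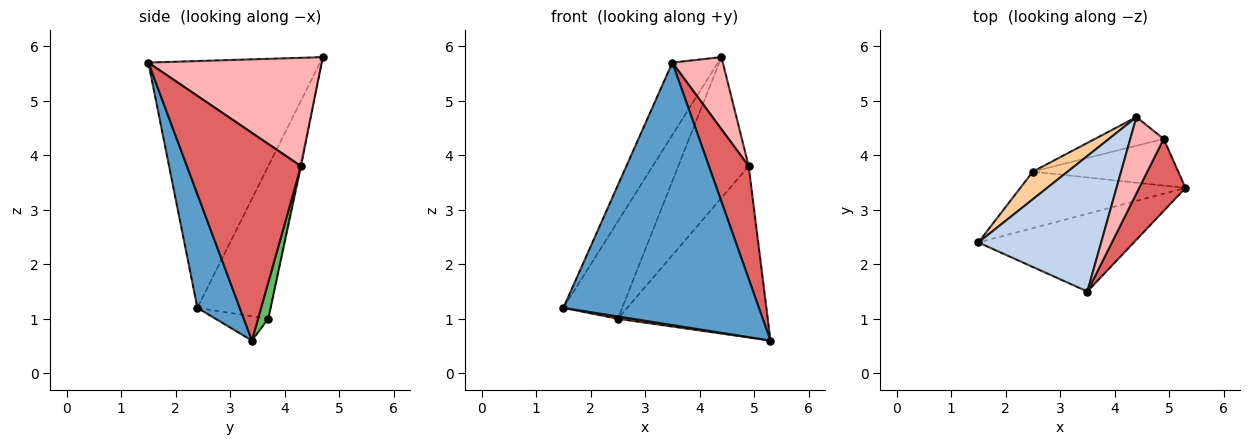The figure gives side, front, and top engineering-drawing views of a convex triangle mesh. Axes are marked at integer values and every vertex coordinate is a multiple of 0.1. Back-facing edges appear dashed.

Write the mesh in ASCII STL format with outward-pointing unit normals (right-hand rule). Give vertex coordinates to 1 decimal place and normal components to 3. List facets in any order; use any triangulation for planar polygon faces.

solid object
 facet normal 0.203 -0.939 -0.278
  outer loop
   vertex 3.5 1.5 5.7
   vertex 1.5 2.4 1.2
   vertex 5.3 3.4 0.6
  endloop
 endfacet
 facet normal -0.871 0.231 0.433
  outer loop
   vertex 3.5 1.5 5.7
   vertex 4.4 4.7 5.8
   vertex 1.5 2.4 1.2
  endloop
 endfacet
 facet normal -0.146 -0.040 -0.989
  outer loop
   vertex 2.5 3.7 1.0
   vertex 5.3 3.4 0.6
   vertex 1.5 2.4 1.2
  endloop
 endfacet
 facet normal -0.767 0.617 0.175
  outer loop
   vertex 2.5 3.7 1.0
   vertex 1.5 2.4 1.2
   vertex 4.4 4.7 5.8
  endloop
 endfacet
 facet normal 0.066 0.963 -0.263
  outer loop
   vertex 4.9 4.3 3.8
   vertex 5.3 3.4 0.6
   vertex 2.5 3.7 1.0
  endloop
 endfacet
 facet normal -0.013 0.980 -0.199
  outer loop
   vertex 4.9 4.3 3.8
   vertex 2.5 3.7 1.0
   vertex 4.4 4.7 5.8
  endloop
 endfacet
 facet normal 0.924 -0.322 0.206
  outer loop
   vertex 4.9 4.3 3.8
   vertex 3.5 1.5 5.7
   vertex 5.3 3.4 0.6
  endloop
 endfacet
 facet normal 0.921 -0.268 0.284
  outer loop
   vertex 4.9 4.3 3.8
   vertex 4.4 4.7 5.8
   vertex 3.5 1.5 5.7
  endloop
 endfacet
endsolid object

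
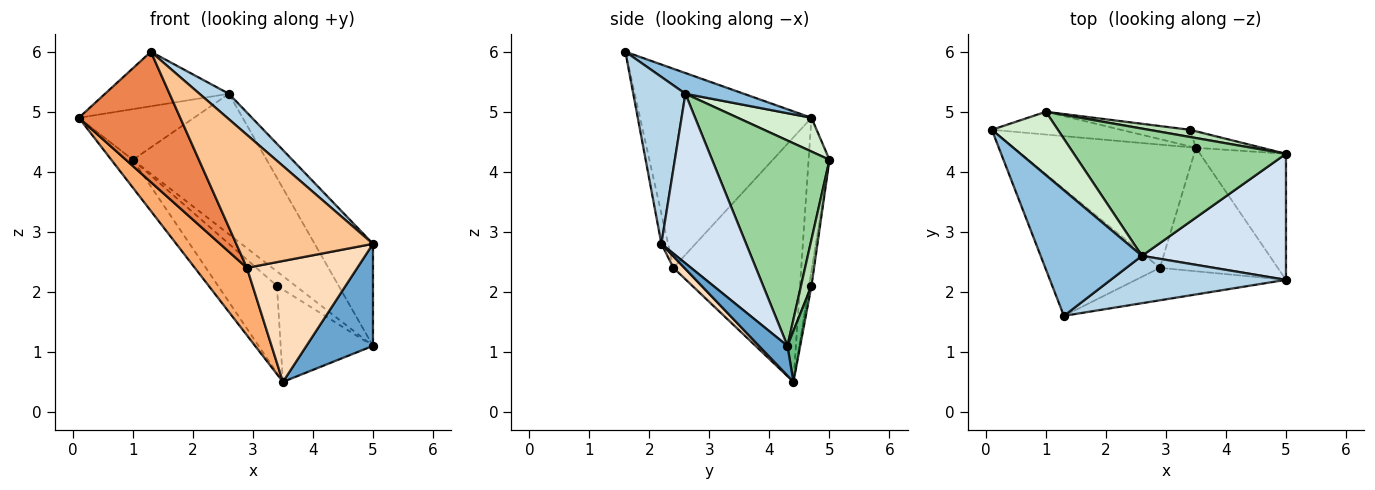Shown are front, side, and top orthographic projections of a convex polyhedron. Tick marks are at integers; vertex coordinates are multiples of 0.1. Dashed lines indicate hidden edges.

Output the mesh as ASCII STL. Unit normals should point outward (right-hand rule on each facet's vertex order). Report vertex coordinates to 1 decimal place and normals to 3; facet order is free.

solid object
 facet normal 0.260 -0.608 -0.751
  outer loop
   vertex 5.0 4.3 1.1
   vertex 5.0 2.2 2.8
   vertex 3.5 4.4 0.5
  endloop
 endfacet
 facet normal 0.184 0.391 0.902
  outer loop
   vertex 2.6 2.6 5.3
   vertex 0.1 4.7 4.9
   vertex 1.3 1.6 6.0
  endloop
 endfacet
 facet normal 0.643 -0.363 0.675
  outer loop
   vertex 2.6 2.6 5.3
   vertex 1.3 1.6 6.0
   vertex 5.0 2.2 2.8
  endloop
 endfacet
 facet normal 0.675 0.464 0.574
  outer loop
   vertex 2.6 2.6 5.3
   vertex 5.0 2.2 2.8
   vertex 5.0 4.3 1.1
  endloop
 endfacet
 facet normal -0.771 -0.456 -0.444
  outer loop
   vertex 2.9 2.4 2.4
   vertex 1.3 1.6 6.0
   vertex 0.1 4.7 4.9
  endloop
 endfacet
 facet normal -0.762 -0.311 -0.568
  outer loop
   vertex 2.9 2.4 2.4
   vertex 0.1 4.7 4.9
   vertex 3.5 4.4 0.5
  endloop
 endfacet
 facet normal -0.047 -0.970 -0.237
  outer loop
   vertex 2.9 2.4 2.4
   vertex 5.0 2.2 2.8
   vertex 1.3 1.6 6.0
  endloop
 endfacet
 facet normal 0.069 -0.698 -0.713
  outer loop
   vertex 2.9 2.4 2.4
   vertex 3.5 4.4 0.5
   vertex 5.0 2.2 2.8
  endloop
 endfacet
 facet normal 0.135 0.975 -0.174
  outer loop
   vertex 3.4 4.7 2.1
   vertex 5.0 4.3 1.1
   vertex 3.5 4.4 0.5
  endloop
 endfacet
 facet normal 0.545 0.621 0.563
  outer loop
   vertex 1.0 5.0 4.2
   vertex 2.6 2.6 5.3
   vertex 5.0 4.3 1.1
  endloop
 endfacet
 facet normal 0.449 0.799 0.400
  outer loop
   vertex 1.0 5.0 4.2
   vertex 5.0 4.3 1.1
   vertex 3.4 4.7 2.1
  endloop
 endfacet
 facet normal 0.371 0.580 0.725
  outer loop
   vertex 1.0 5.0 4.2
   vertex 0.1 4.7 4.9
   vertex 2.6 2.6 5.3
  endloop
 endfacet
 facet normal -0.600 0.620 -0.506
  outer loop
   vertex 1.0 5.0 4.2
   vertex 3.5 4.4 0.5
   vertex 0.1 4.7 4.9
  endloop
 endfacet
 facet normal -0.041 0.982 -0.187
  outer loop
   vertex 1.0 5.0 4.2
   vertex 3.4 4.7 2.1
   vertex 3.5 4.4 0.5
  endloop
 endfacet
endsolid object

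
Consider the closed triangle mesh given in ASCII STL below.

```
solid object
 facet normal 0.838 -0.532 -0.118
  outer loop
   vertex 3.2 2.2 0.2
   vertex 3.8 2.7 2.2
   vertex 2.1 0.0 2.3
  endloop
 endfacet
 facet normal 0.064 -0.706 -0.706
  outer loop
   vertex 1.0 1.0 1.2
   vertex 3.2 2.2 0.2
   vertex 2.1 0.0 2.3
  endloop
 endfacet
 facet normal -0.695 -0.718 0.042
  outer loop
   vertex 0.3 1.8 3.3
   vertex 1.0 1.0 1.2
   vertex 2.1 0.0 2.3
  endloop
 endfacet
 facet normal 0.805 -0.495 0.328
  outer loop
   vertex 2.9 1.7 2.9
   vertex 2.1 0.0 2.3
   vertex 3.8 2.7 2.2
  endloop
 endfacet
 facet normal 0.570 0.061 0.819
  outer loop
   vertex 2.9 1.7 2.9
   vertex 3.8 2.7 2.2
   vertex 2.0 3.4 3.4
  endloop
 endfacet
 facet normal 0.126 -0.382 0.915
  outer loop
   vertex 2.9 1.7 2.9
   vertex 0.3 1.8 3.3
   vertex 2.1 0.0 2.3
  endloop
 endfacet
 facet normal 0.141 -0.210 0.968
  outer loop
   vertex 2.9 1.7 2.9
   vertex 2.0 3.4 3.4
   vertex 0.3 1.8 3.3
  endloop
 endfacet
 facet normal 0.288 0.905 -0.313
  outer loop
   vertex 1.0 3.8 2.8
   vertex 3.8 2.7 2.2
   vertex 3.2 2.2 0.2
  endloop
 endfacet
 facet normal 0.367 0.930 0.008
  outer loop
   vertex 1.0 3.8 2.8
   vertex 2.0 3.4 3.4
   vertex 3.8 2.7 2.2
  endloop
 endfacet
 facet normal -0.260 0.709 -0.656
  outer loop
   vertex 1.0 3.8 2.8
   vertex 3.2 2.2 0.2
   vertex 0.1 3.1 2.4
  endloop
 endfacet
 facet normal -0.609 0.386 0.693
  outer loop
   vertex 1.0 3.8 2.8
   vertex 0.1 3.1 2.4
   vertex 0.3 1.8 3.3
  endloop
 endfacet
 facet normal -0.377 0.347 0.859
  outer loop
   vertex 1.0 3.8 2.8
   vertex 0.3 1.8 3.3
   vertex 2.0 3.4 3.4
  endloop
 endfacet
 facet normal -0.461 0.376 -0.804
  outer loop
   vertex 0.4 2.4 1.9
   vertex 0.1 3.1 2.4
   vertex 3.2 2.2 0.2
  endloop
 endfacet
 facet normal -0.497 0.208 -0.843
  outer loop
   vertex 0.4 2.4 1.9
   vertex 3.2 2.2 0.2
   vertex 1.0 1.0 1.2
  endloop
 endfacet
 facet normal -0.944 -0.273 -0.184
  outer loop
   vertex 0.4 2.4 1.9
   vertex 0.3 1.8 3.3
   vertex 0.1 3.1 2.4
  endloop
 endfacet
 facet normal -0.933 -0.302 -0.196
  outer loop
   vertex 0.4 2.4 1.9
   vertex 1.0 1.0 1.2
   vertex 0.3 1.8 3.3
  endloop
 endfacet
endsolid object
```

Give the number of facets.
16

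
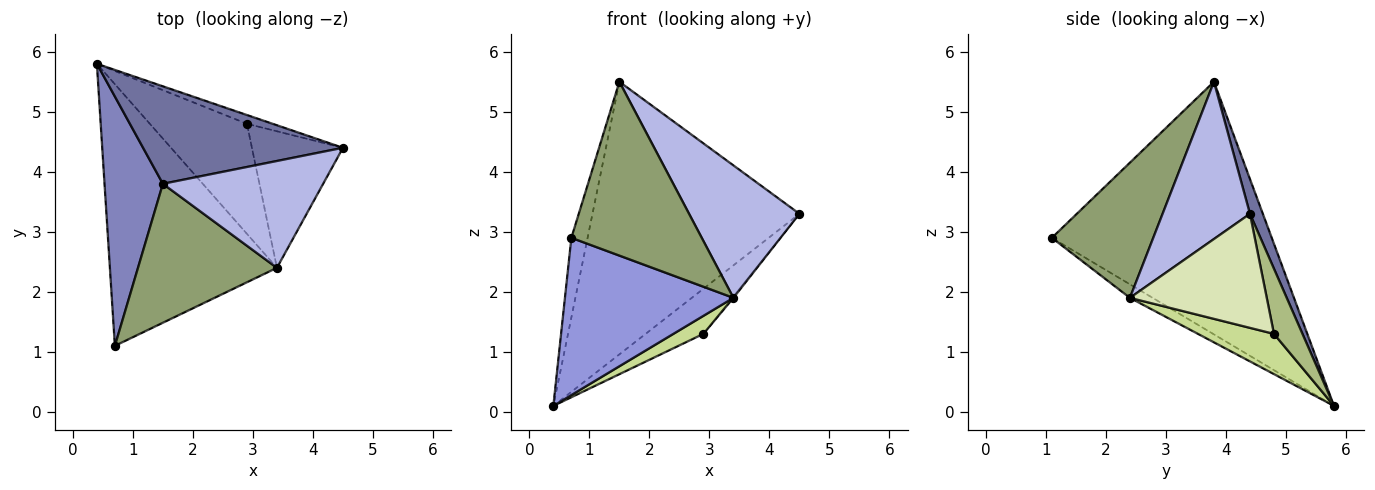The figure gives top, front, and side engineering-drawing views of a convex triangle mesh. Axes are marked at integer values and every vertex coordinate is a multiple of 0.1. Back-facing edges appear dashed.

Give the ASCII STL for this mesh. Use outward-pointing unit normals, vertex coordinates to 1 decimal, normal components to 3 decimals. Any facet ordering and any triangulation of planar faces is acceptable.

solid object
 facet normal 0.059 0.940 0.336
  outer loop
   vertex 1.5 3.8 5.5
   vertex 4.5 4.4 3.3
   vertex 0.4 5.8 0.1
  endloop
 endfacet
 facet normal -0.972 0.072 0.225
  outer loop
   vertex 1.5 3.8 5.5
   vertex 0.4 5.8 0.1
   vertex 0.7 1.1 2.9
  endloop
 endfacet
 facet normal -0.069 -0.514 -0.855
  outer loop
   vertex 3.4 2.4 1.9
   vertex 0.7 1.1 2.9
   vertex 0.4 5.8 0.1
  endloop
 endfacet
 facet normal 0.525 -0.663 0.535
  outer loop
   vertex 3.4 2.4 1.9
   vertex 4.5 4.4 3.3
   vertex 1.5 3.8 5.5
  endloop
 endfacet
 facet normal 0.519 -0.668 0.534
  outer loop
   vertex 3.4 2.4 1.9
   vertex 1.5 3.8 5.5
   vertex 0.7 1.1 2.9
  endloop
 endfacet
 facet normal 0.436 0.883 -0.172
  outer loop
   vertex 2.9 4.8 1.3
   vertex 0.4 5.8 0.1
   vertex 4.5 4.4 3.3
  endloop
 endfacet
 facet normal 0.379 -0.149 -0.913
  outer loop
   vertex 2.9 4.8 1.3
   vertex 3.4 2.4 1.9
   vertex 0.4 5.8 0.1
  endloop
 endfacet
 facet normal 0.782 0.007 -0.624
  outer loop
   vertex 2.9 4.8 1.3
   vertex 4.5 4.4 3.3
   vertex 3.4 2.4 1.9
  endloop
 endfacet
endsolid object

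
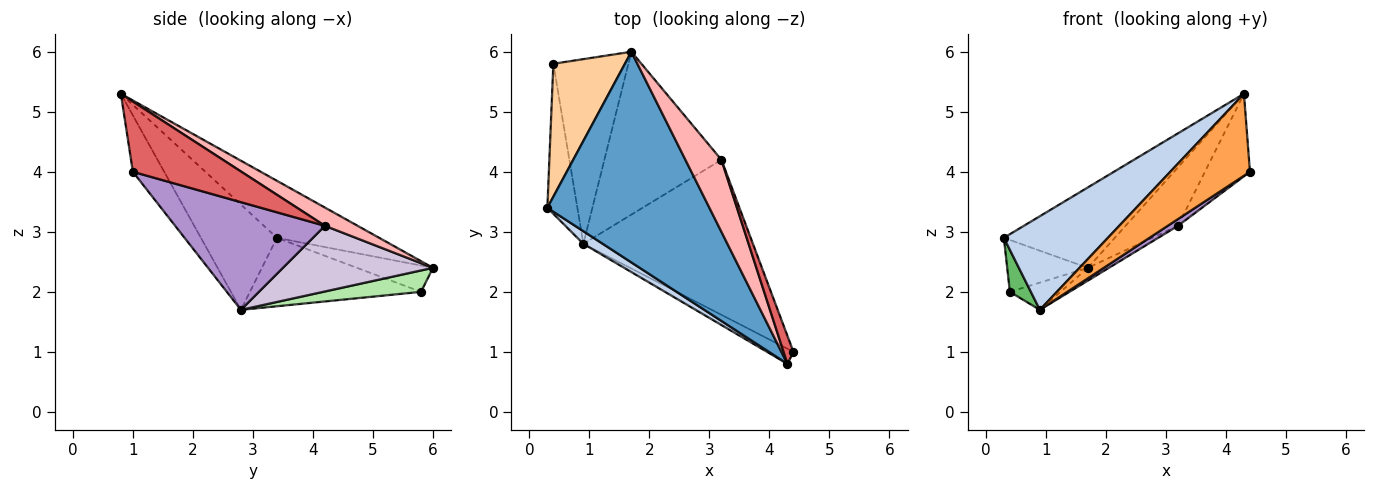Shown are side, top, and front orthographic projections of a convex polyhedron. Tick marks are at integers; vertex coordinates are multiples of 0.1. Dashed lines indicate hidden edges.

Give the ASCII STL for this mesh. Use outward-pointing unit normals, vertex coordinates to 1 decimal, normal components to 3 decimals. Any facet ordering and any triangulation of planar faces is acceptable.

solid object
 facet normal -0.312 0.339 0.888
  outer loop
   vertex 4.3 0.8 5.3
   vertex 1.7 6.0 2.4
   vertex 0.3 3.4 2.9
  endloop
 endfacet
 facet normal -0.587 -0.803 0.108
  outer loop
   vertex 4.3 0.8 5.3
   vertex 0.3 3.4 2.9
   vertex 0.9 2.8 1.7
  endloop
 endfacet
 facet normal -0.361 -0.917 -0.169
  outer loop
   vertex 4.3 0.8 5.3
   vertex 0.9 2.8 1.7
   vertex 4.4 1.0 4.0
  endloop
 endfacet
 facet normal -0.324 0.344 0.881
  outer loop
   vertex 0.4 5.8 2.0
   vertex 0.3 3.4 2.9
   vertex 1.7 6.0 2.4
  endloop
 endfacet
 facet normal -0.910 -0.112 -0.399
  outer loop
   vertex 0.4 5.8 2.0
   vertex 0.9 2.8 1.7
   vertex 0.3 3.4 2.9
  endloop
 endfacet
 facet normal 0.271 0.140 -0.952
  outer loop
   vertex 0.4 5.8 2.0
   vertex 1.7 6.0 2.4
   vertex 0.9 2.8 1.7
  endloop
 endfacet
 facet normal 0.916 0.380 0.129
  outer loop
   vertex 3.2 4.2 3.1
   vertex 4.3 0.8 5.3
   vertex 4.4 1.0 4.0
  endloop
 endfacet
 facet normal 0.366 0.586 0.723
  outer loop
   vertex 3.2 4.2 3.1
   vertex 1.7 6.0 2.4
   vertex 4.3 0.8 5.3
  endloop
 endfacet
 facet normal 0.536 -0.036 -0.844
  outer loop
   vertex 3.2 4.2 3.1
   vertex 4.4 1.0 4.0
   vertex 0.9 2.8 1.7
  endloop
 endfacet
 facet normal 0.488 0.068 -0.870
  outer loop
   vertex 3.2 4.2 3.1
   vertex 0.9 2.8 1.7
   vertex 1.7 6.0 2.4
  endloop
 endfacet
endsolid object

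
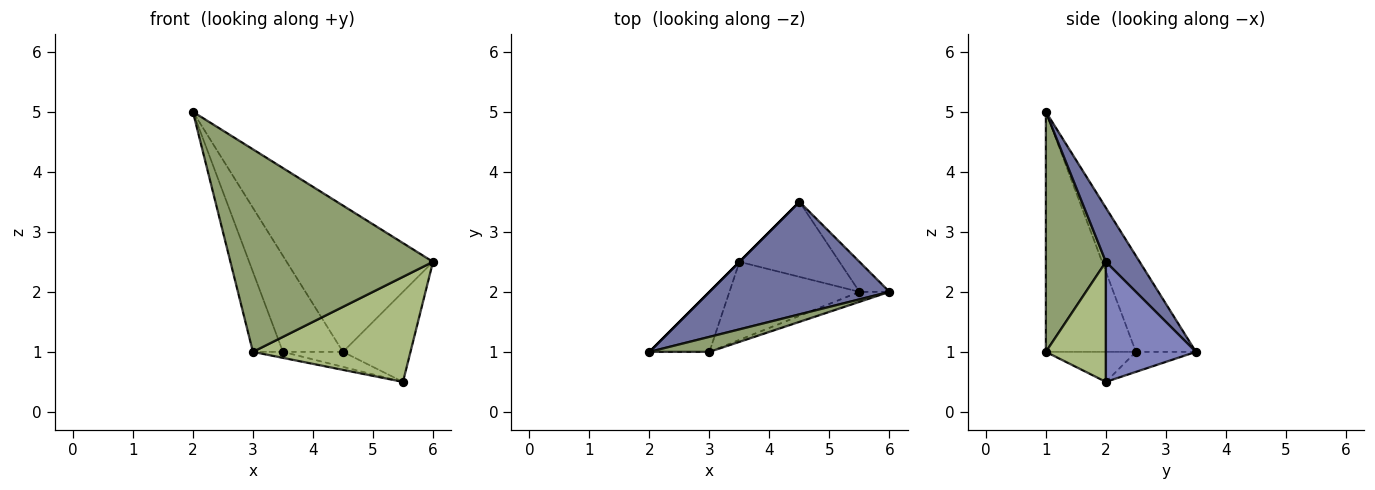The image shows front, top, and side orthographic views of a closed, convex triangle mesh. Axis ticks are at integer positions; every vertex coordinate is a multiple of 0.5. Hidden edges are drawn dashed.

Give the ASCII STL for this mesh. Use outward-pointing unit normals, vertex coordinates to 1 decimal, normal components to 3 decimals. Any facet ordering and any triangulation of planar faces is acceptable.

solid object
 facet normal 0.180 0.780 0.600
  outer loop
   vertex 4.5 3.5 1.0
   vertex 2.0 1.0 5.0
   vertex 6.0 2.0 2.5
  endloop
 endfacet
 facet normal 0.784 0.588 -0.196
  outer loop
   vertex 5.5 2.0 0.5
   vertex 4.5 3.5 1.0
   vertex 6.0 2.0 2.5
  endloop
 endfacet
 facet normal -0.707 0.707 0.000
  outer loop
   vertex 3.5 2.5 1.0
   vertex 2.0 1.0 5.0
   vertex 4.5 3.5 1.0
  endloop
 endfacet
 facet normal -0.192 0.192 -0.962
  outer loop
   vertex 3.5 2.5 1.0
   vertex 4.5 3.5 1.0
   vertex 5.5 2.0 0.5
  endloop
 endfacet
 facet normal 0.283 -0.956 0.071
  outer loop
   vertex 3.0 1.0 1.0
   vertex 6.0 2.0 2.5
   vertex 2.0 1.0 5.0
  endloop
 endfacet
 facet normal 0.355 -0.931 -0.089
  outer loop
   vertex 3.0 1.0 1.0
   vertex 5.5 2.0 0.5
   vertex 6.0 2.0 2.5
  endloop
 endfacet
 facet normal -0.923 0.308 -0.231
  outer loop
   vertex 3.0 1.0 1.0
   vertex 2.0 1.0 5.0
   vertex 3.5 2.5 1.0
  endloop
 endfacet
 facet normal -0.224 0.075 -0.972
  outer loop
   vertex 3.0 1.0 1.0
   vertex 3.5 2.5 1.0
   vertex 5.5 2.0 0.5
  endloop
 endfacet
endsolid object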